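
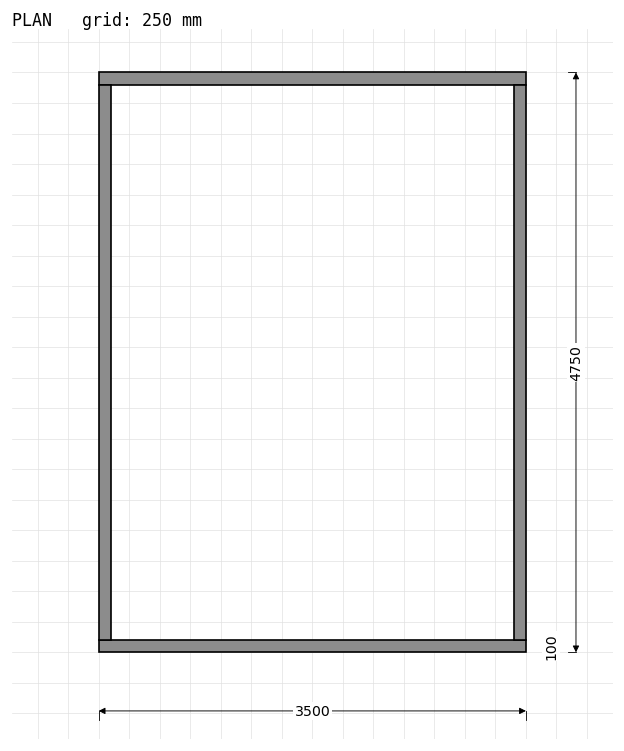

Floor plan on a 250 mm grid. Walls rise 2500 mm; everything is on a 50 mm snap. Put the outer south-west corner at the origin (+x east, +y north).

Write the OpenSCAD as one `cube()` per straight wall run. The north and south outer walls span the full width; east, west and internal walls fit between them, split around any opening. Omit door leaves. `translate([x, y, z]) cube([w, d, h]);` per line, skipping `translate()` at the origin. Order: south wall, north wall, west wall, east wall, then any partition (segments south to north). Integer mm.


cube([3500, 100, 2500]);
translate([0, 4650, 0]) cube([3500, 100, 2500]);
translate([0, 100, 0]) cube([100, 4550, 2500]);
translate([3400, 100, 0]) cube([100, 4550, 2500]);


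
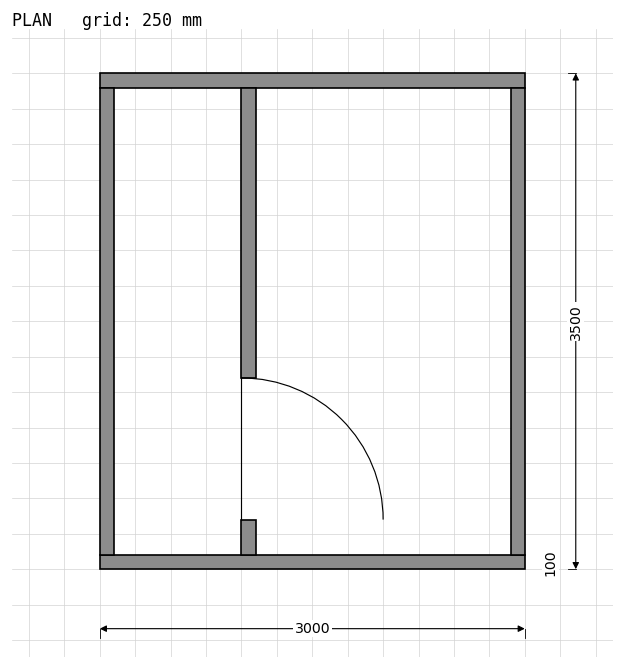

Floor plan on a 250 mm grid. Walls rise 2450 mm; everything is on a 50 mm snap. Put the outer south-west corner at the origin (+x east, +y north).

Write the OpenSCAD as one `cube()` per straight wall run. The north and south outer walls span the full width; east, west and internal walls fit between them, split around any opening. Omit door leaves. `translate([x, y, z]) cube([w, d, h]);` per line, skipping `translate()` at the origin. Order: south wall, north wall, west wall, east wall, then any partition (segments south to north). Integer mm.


cube([3000, 100, 2450]);
translate([0, 3400, 0]) cube([3000, 100, 2450]);
translate([0, 100, 0]) cube([100, 3300, 2450]);
translate([2900, 100, 0]) cube([100, 3300, 2450]);
translate([1000, 100, 0]) cube([100, 250, 2450]);
translate([1000, 1350, 0]) cube([100, 2050, 2450]);


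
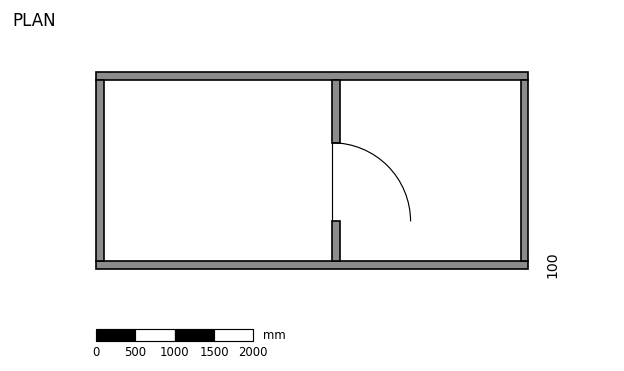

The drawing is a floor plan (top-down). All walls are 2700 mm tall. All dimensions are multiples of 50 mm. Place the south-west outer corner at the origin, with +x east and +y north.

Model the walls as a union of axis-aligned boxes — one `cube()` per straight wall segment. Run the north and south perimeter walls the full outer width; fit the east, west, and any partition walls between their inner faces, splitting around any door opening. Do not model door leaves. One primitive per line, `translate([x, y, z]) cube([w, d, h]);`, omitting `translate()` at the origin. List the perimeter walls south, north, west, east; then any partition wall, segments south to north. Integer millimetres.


cube([5500, 100, 2700]);
translate([0, 2400, 0]) cube([5500, 100, 2700]);
translate([0, 100, 0]) cube([100, 2300, 2700]);
translate([5400, 100, 0]) cube([100, 2300, 2700]);
translate([3000, 100, 0]) cube([100, 500, 2700]);
translate([3000, 1600, 0]) cube([100, 800, 2700]);


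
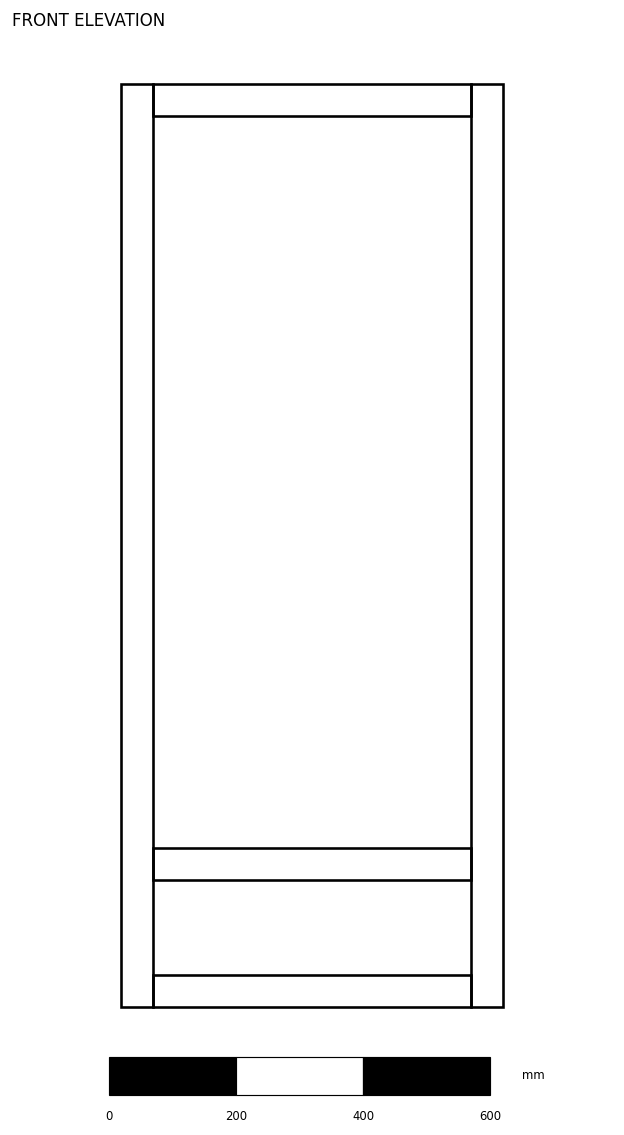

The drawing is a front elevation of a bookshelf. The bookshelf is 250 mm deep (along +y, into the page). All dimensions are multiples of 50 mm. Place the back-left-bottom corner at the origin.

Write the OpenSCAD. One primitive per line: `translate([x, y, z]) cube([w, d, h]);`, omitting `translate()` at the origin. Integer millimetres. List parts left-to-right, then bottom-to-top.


cube([50, 250, 1450]);
translate([50, 0, 0]) cube([500, 250, 50]);
translate([50, 0, 200]) cube([500, 250, 50]);
translate([50, 0, 1400]) cube([500, 250, 50]);
translate([550, 0, 0]) cube([50, 250, 1450]);


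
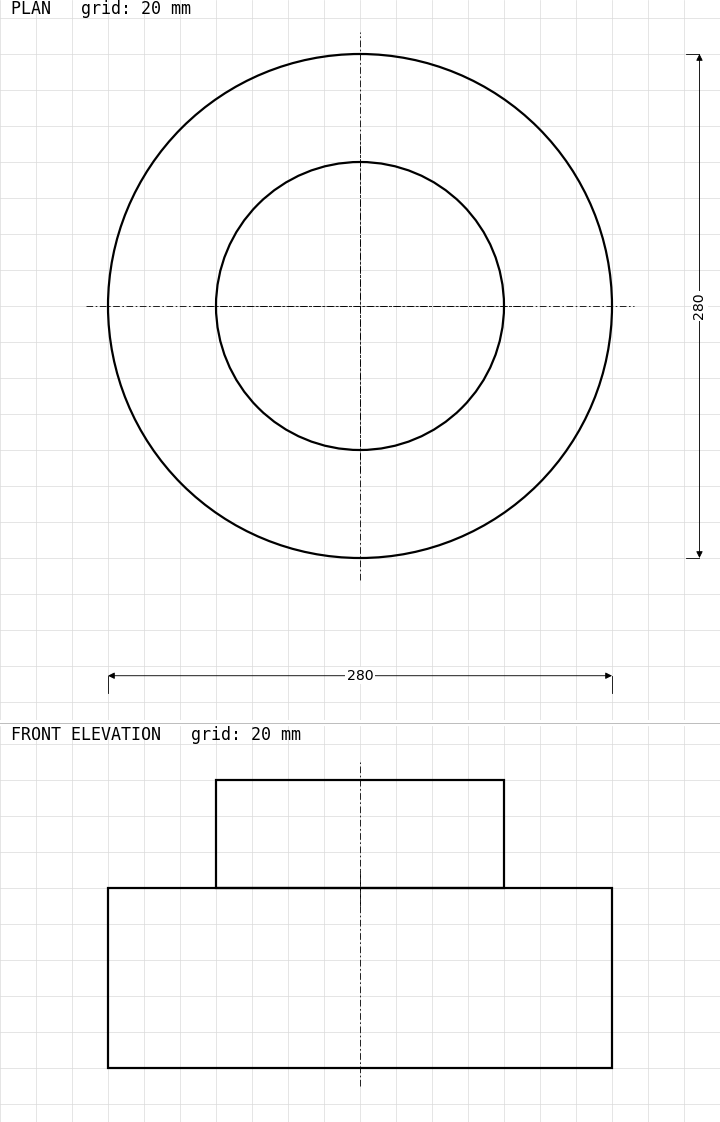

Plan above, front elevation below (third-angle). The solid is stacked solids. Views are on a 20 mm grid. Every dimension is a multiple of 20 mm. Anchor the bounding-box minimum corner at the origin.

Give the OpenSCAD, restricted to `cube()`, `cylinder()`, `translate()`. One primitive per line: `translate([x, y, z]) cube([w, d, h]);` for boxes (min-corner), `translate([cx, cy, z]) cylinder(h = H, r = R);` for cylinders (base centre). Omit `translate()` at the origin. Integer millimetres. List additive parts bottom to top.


translate([140, 140, 0]) cylinder(h = 100, r = 140);
translate([140, 140, 100]) cylinder(h = 60, r = 80);


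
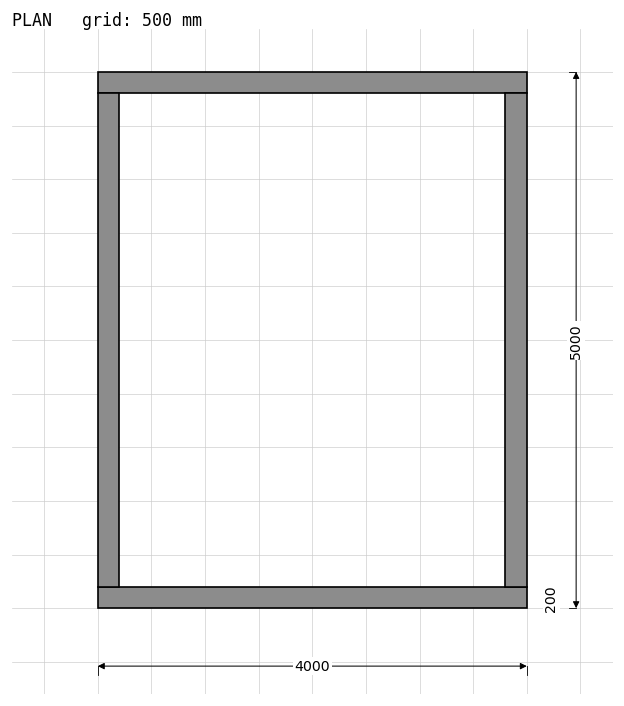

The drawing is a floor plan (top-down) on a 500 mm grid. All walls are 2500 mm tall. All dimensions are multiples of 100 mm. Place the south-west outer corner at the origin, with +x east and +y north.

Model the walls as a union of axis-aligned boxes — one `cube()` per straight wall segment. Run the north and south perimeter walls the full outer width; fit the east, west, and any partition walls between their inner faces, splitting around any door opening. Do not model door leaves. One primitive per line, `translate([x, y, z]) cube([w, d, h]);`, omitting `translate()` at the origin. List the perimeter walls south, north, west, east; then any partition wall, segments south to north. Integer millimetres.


cube([4000, 200, 2500]);
translate([0, 4800, 0]) cube([4000, 200, 2500]);
translate([0, 200, 0]) cube([200, 4600, 2500]);
translate([3800, 200, 0]) cube([200, 4600, 2500]);


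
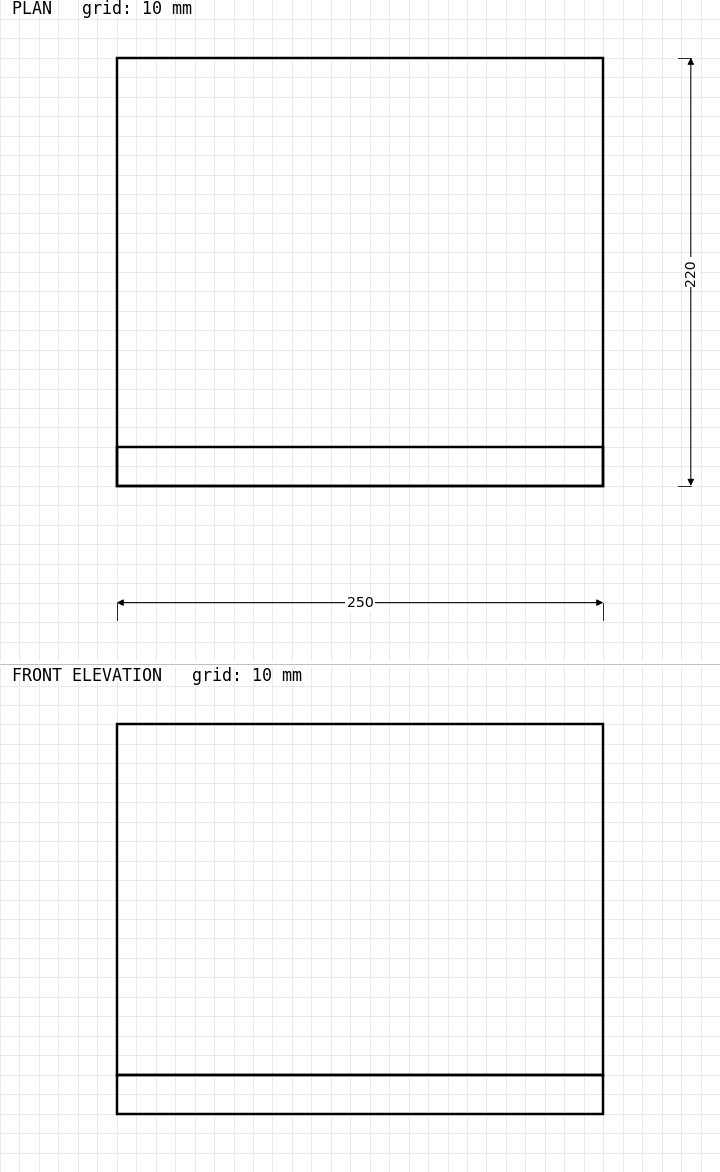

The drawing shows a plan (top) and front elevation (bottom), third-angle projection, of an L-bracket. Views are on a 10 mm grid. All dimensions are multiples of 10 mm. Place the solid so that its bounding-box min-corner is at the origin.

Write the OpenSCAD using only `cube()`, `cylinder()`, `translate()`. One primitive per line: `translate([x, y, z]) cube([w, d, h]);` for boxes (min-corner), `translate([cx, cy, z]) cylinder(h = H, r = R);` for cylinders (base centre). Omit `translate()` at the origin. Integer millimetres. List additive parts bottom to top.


cube([250, 220, 20]);
translate([0, 0, 20]) cube([250, 20, 180]);


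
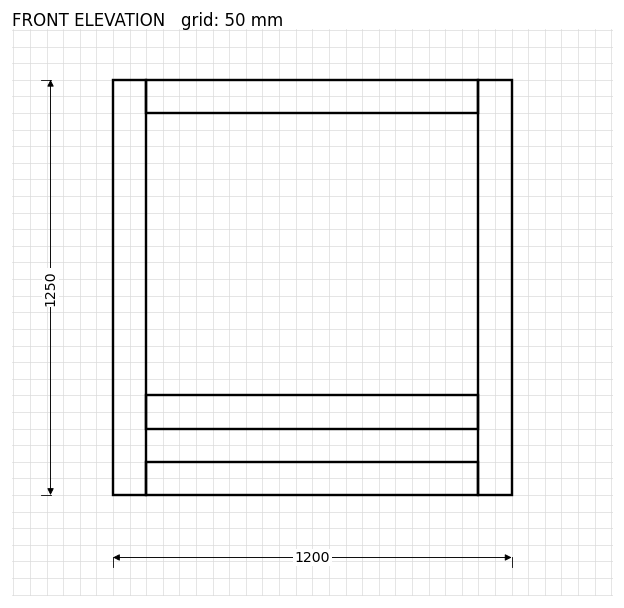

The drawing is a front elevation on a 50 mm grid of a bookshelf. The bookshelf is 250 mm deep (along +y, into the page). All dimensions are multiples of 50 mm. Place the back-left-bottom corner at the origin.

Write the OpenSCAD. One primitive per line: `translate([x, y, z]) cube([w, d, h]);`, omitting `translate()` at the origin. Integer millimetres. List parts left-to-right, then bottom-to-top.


cube([100, 250, 1250]);
translate([100, 0, 0]) cube([1000, 250, 100]);
translate([100, 0, 200]) cube([1000, 250, 100]);
translate([100, 0, 1150]) cube([1000, 250, 100]);
translate([1100, 0, 0]) cube([100, 250, 1250]);


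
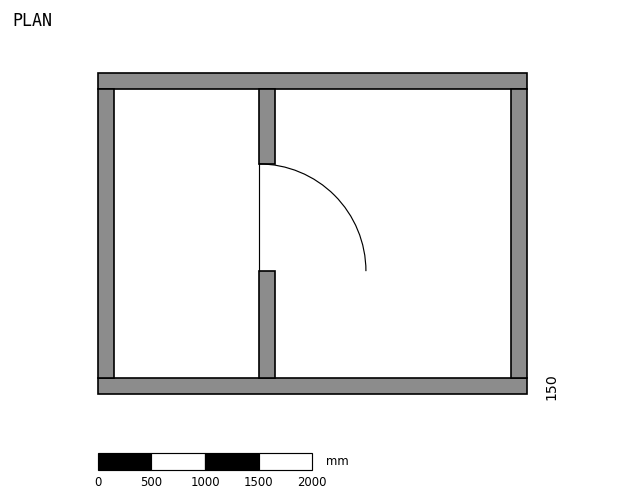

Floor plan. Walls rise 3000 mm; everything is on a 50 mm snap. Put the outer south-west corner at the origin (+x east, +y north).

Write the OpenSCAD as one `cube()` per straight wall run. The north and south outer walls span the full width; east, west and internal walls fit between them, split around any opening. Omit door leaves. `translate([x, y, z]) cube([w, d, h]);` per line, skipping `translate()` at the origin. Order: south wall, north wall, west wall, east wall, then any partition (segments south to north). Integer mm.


cube([4000, 150, 3000]);
translate([0, 2850, 0]) cube([4000, 150, 3000]);
translate([0, 150, 0]) cube([150, 2700, 3000]);
translate([3850, 150, 0]) cube([150, 2700, 3000]);
translate([1500, 150, 0]) cube([150, 1000, 3000]);
translate([1500, 2150, 0]) cube([150, 700, 3000]);


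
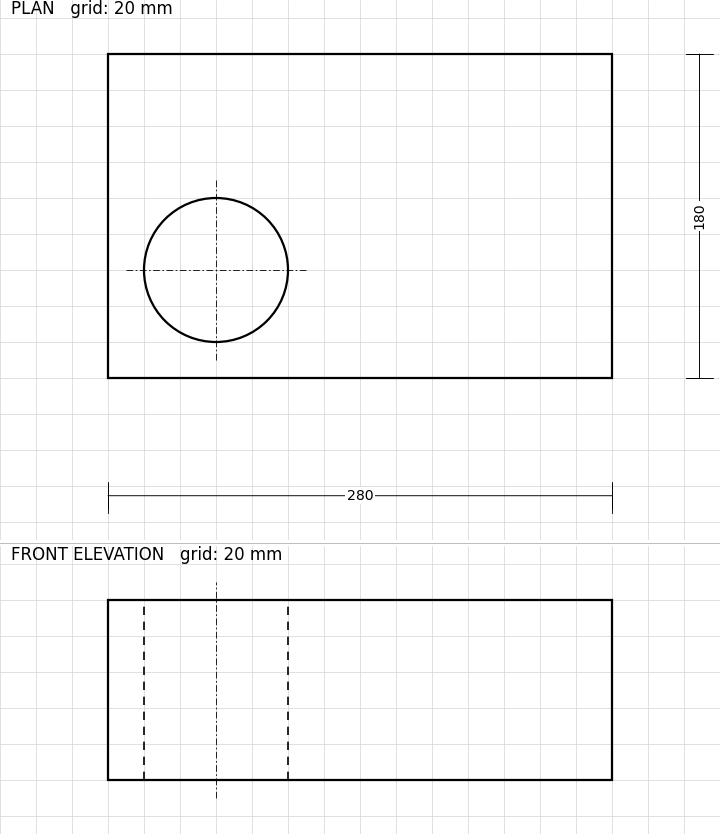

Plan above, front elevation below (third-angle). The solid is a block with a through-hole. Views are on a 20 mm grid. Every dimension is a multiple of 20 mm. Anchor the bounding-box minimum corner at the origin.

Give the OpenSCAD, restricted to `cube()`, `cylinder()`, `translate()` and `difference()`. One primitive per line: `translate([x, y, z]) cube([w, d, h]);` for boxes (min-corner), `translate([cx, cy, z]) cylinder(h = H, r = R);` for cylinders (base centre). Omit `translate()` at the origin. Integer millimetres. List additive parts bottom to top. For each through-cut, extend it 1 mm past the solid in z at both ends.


difference() {
  cube([280, 180, 100]);
  translate([60, 60, -1]) cylinder(h = 102, r = 40);
}


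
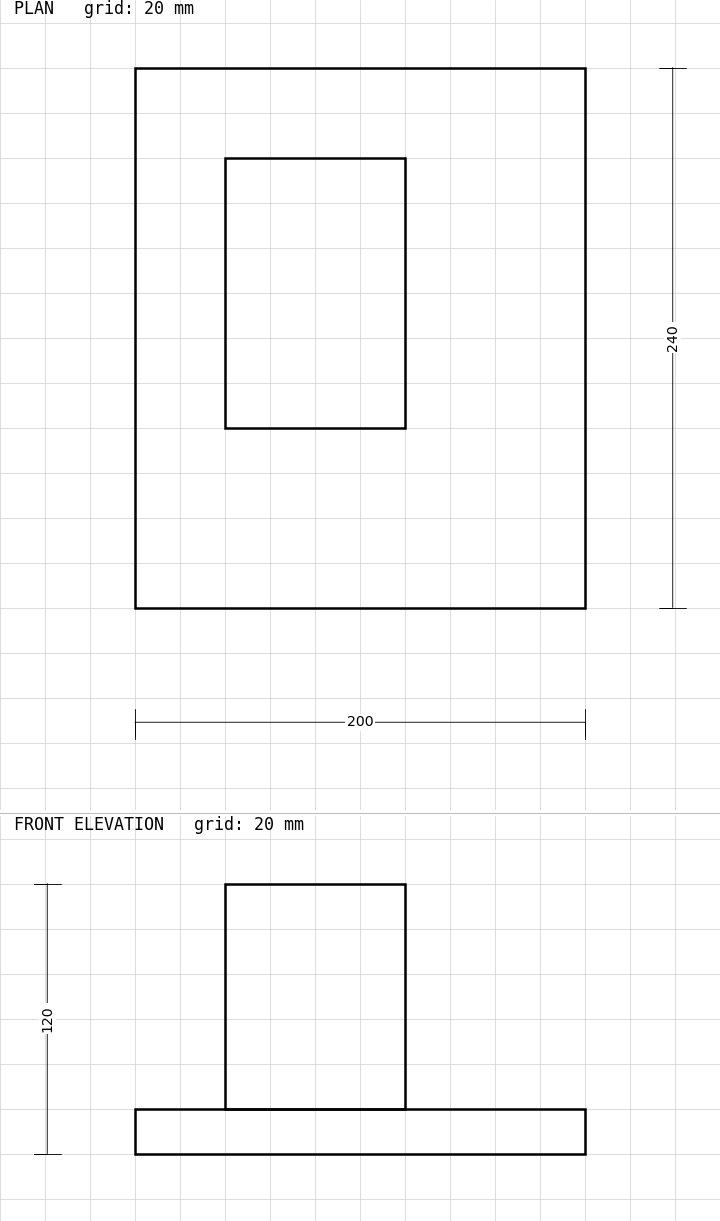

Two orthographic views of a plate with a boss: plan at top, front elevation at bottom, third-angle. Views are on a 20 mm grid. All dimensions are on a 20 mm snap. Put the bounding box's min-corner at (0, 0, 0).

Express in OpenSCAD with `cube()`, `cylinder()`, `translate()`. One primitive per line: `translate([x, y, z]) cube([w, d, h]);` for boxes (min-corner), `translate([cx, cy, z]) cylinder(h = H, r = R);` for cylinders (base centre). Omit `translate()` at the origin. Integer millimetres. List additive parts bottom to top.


cube([200, 240, 20]);
translate([40, 80, 20]) cube([80, 120, 100]);


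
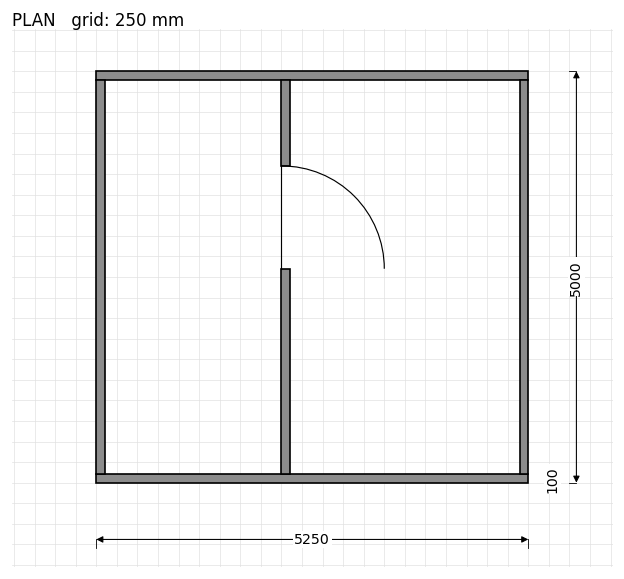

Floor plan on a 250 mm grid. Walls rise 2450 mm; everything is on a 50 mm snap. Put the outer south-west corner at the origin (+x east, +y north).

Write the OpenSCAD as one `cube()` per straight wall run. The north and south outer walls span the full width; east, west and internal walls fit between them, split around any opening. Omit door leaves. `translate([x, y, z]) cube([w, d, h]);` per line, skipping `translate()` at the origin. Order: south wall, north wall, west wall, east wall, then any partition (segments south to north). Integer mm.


cube([5250, 100, 2450]);
translate([0, 4900, 0]) cube([5250, 100, 2450]);
translate([0, 100, 0]) cube([100, 4800, 2450]);
translate([5150, 100, 0]) cube([100, 4800, 2450]);
translate([2250, 100, 0]) cube([100, 2500, 2450]);
translate([2250, 3850, 0]) cube([100, 1050, 2450]);


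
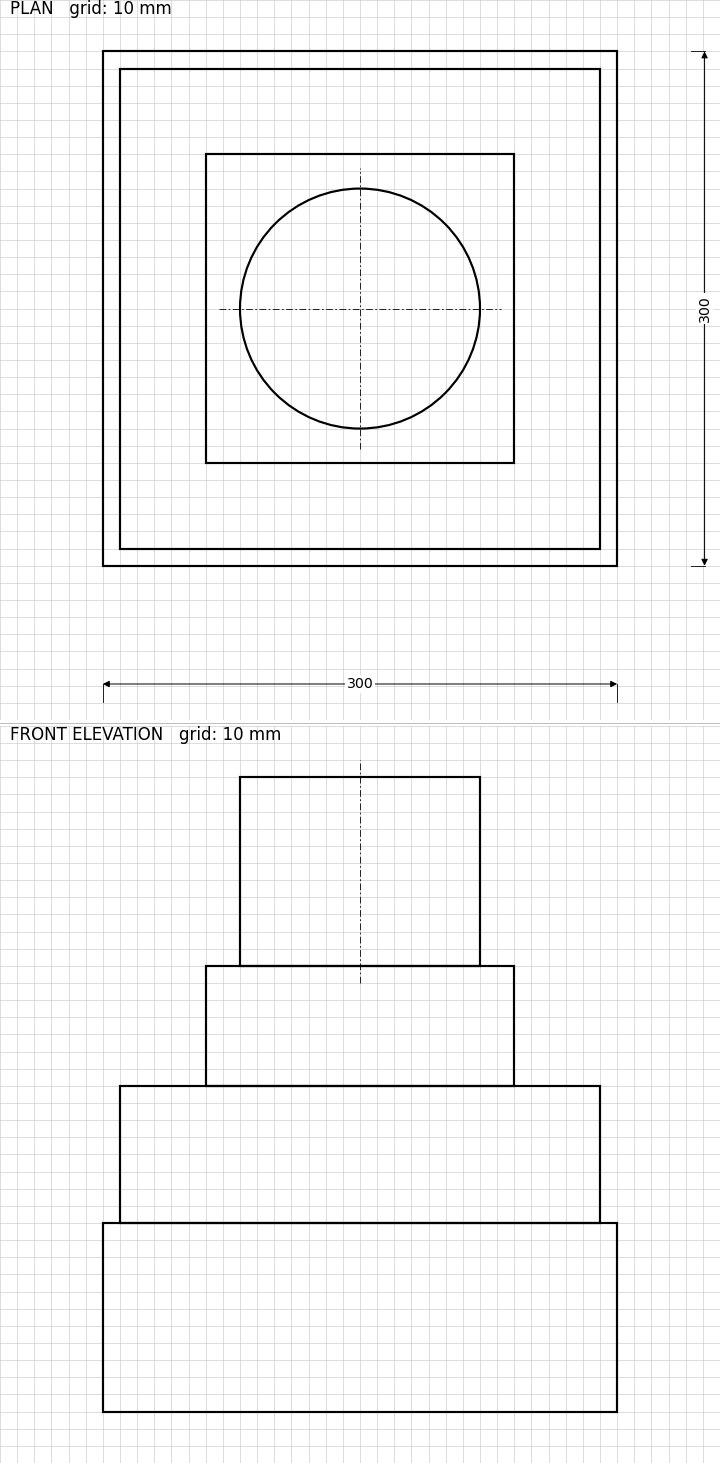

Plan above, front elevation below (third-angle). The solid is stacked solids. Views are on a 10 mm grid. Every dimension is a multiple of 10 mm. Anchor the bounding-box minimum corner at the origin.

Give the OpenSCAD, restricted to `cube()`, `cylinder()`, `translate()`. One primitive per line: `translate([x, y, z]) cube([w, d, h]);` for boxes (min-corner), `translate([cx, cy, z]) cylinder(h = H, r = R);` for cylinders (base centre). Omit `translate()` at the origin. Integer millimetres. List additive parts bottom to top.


cube([300, 300, 110]);
translate([10, 10, 110]) cube([280, 280, 80]);
translate([60, 60, 190]) cube([180, 180, 70]);
translate([150, 150, 260]) cylinder(h = 110, r = 70);


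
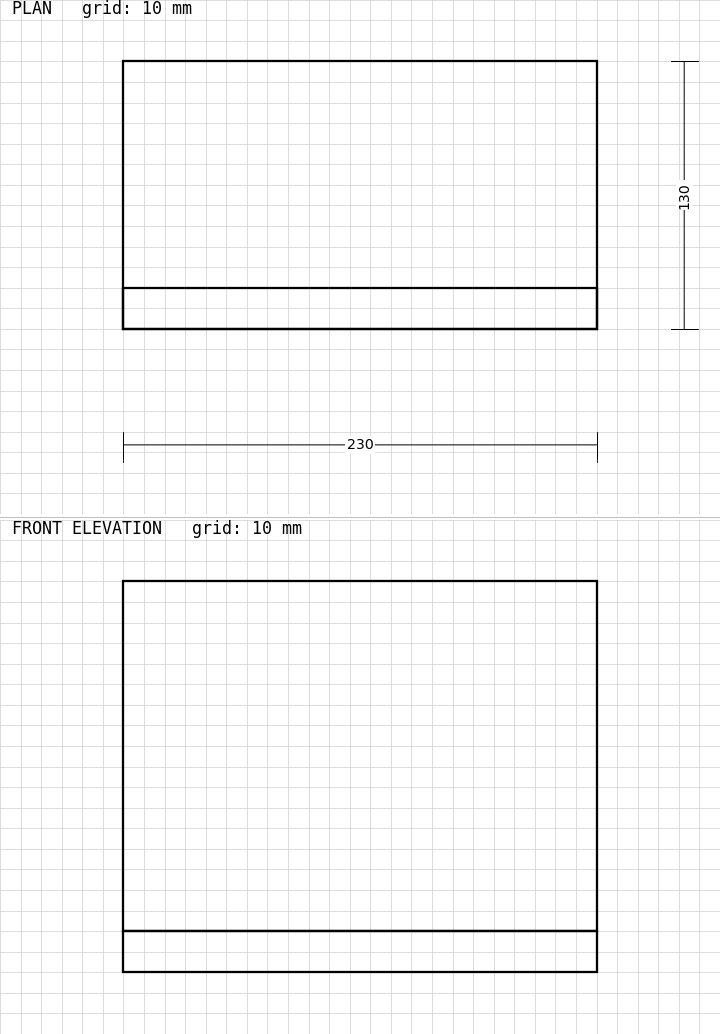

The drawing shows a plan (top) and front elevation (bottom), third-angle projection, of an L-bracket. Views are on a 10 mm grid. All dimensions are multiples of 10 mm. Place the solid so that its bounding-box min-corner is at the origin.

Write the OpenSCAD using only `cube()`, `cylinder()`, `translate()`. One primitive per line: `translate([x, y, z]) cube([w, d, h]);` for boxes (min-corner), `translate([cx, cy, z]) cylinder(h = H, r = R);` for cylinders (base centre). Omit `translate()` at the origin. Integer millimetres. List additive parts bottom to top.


cube([230, 130, 20]);
translate([0, 0, 20]) cube([230, 20, 170]);


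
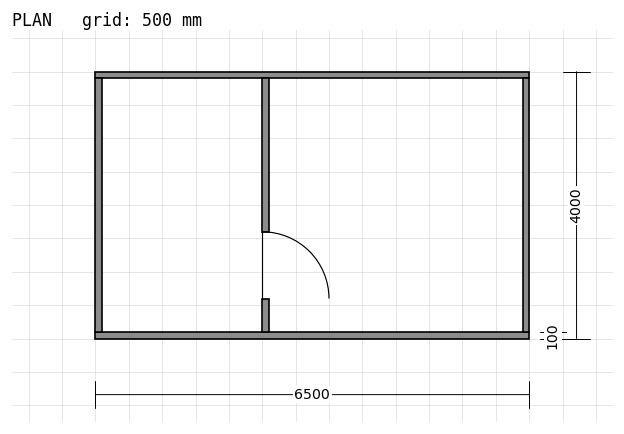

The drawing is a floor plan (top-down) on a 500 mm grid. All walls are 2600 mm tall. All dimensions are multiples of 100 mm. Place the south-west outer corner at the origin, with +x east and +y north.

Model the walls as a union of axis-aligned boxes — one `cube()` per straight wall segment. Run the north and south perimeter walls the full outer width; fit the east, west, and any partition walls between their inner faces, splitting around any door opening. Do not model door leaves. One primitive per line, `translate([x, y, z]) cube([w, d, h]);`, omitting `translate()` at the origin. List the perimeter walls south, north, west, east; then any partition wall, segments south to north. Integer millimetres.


cube([6500, 100, 2600]);
translate([0, 3900, 0]) cube([6500, 100, 2600]);
translate([0, 100, 0]) cube([100, 3800, 2600]);
translate([6400, 100, 0]) cube([100, 3800, 2600]);
translate([2500, 100, 0]) cube([100, 500, 2600]);
translate([2500, 1600, 0]) cube([100, 2300, 2600]);


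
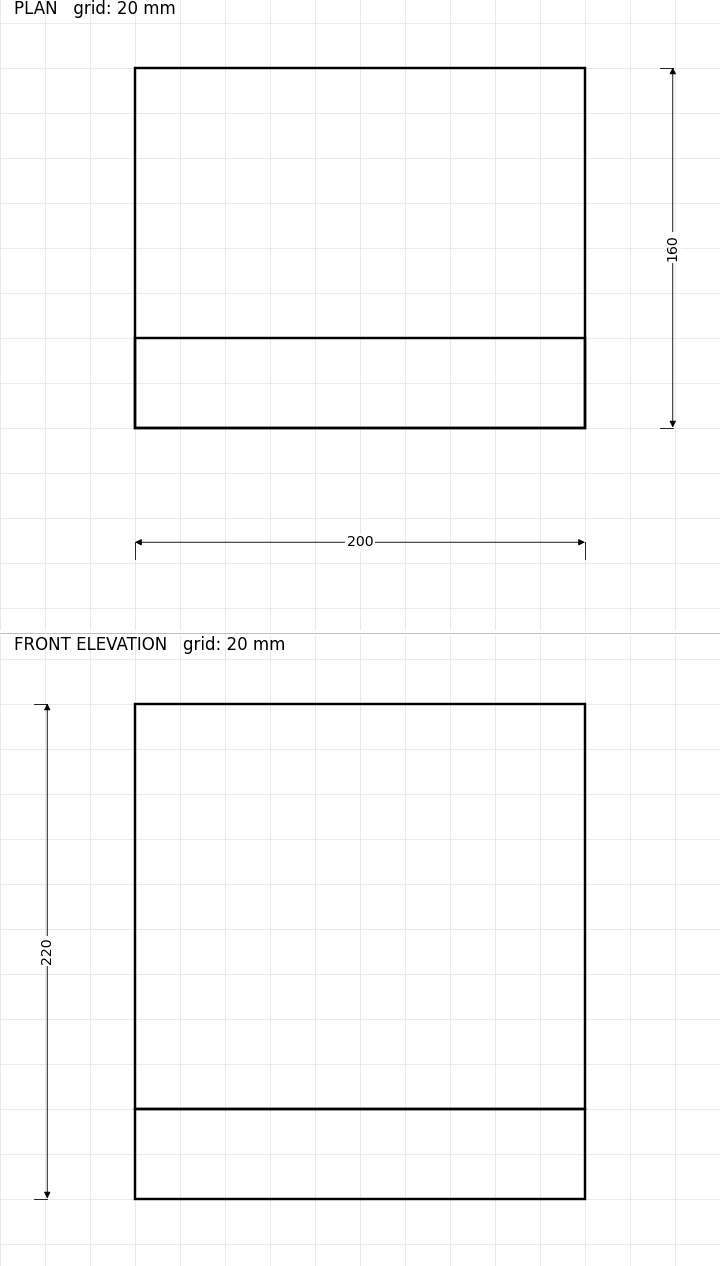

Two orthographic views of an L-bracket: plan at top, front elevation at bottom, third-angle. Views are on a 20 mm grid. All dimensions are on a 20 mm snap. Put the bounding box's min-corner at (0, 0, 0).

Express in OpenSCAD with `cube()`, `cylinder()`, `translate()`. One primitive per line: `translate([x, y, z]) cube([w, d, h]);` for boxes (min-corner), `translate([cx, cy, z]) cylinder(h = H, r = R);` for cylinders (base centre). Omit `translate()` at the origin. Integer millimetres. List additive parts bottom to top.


cube([200, 160, 40]);
translate([0, 0, 40]) cube([200, 40, 180]);


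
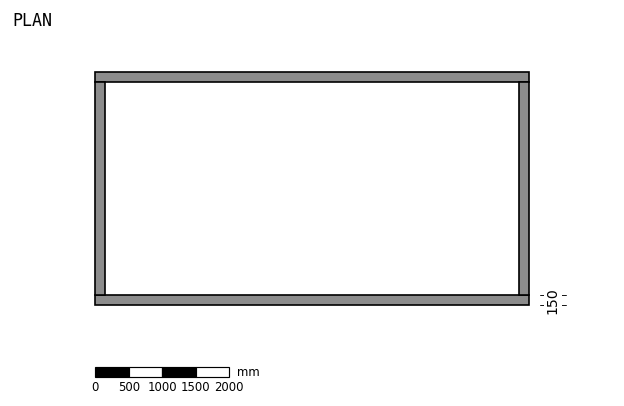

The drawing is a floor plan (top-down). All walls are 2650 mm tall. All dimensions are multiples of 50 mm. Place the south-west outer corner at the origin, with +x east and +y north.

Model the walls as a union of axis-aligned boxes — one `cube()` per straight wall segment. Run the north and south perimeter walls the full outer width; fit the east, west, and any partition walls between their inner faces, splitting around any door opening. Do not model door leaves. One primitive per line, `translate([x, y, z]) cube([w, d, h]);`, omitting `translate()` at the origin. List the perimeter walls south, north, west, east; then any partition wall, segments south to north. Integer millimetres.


cube([6500, 150, 2650]);
translate([0, 3350, 0]) cube([6500, 150, 2650]);
translate([0, 150, 0]) cube([150, 3200, 2650]);
translate([6350, 150, 0]) cube([150, 3200, 2650]);


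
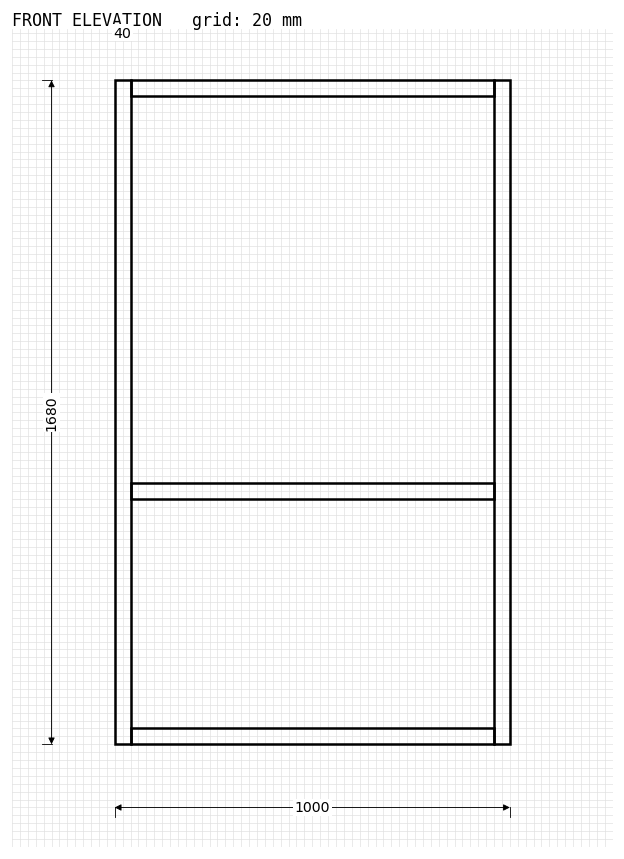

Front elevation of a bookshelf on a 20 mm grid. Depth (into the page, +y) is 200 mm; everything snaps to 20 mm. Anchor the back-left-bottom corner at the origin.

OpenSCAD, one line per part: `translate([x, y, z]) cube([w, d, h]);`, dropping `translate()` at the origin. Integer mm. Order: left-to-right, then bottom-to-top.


cube([40, 200, 1680]);
translate([40, 0, 0]) cube([920, 200, 40]);
translate([40, 0, 620]) cube([920, 200, 40]);
translate([40, 0, 1640]) cube([920, 200, 40]);
translate([960, 0, 0]) cube([40, 200, 1680]);


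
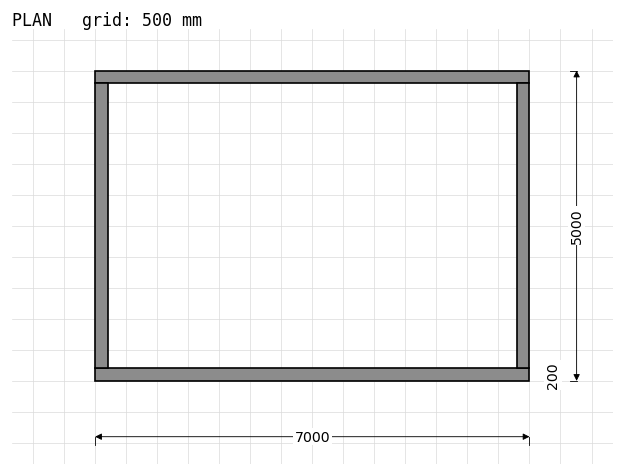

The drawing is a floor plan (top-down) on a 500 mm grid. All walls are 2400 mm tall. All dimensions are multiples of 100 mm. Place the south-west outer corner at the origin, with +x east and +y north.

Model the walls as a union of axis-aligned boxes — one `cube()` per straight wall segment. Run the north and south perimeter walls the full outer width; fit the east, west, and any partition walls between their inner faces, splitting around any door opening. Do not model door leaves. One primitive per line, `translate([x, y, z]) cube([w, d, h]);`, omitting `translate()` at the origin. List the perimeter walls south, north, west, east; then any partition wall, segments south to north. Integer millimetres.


cube([7000, 200, 2400]);
translate([0, 4800, 0]) cube([7000, 200, 2400]);
translate([0, 200, 0]) cube([200, 4600, 2400]);
translate([6800, 200, 0]) cube([200, 4600, 2400]);


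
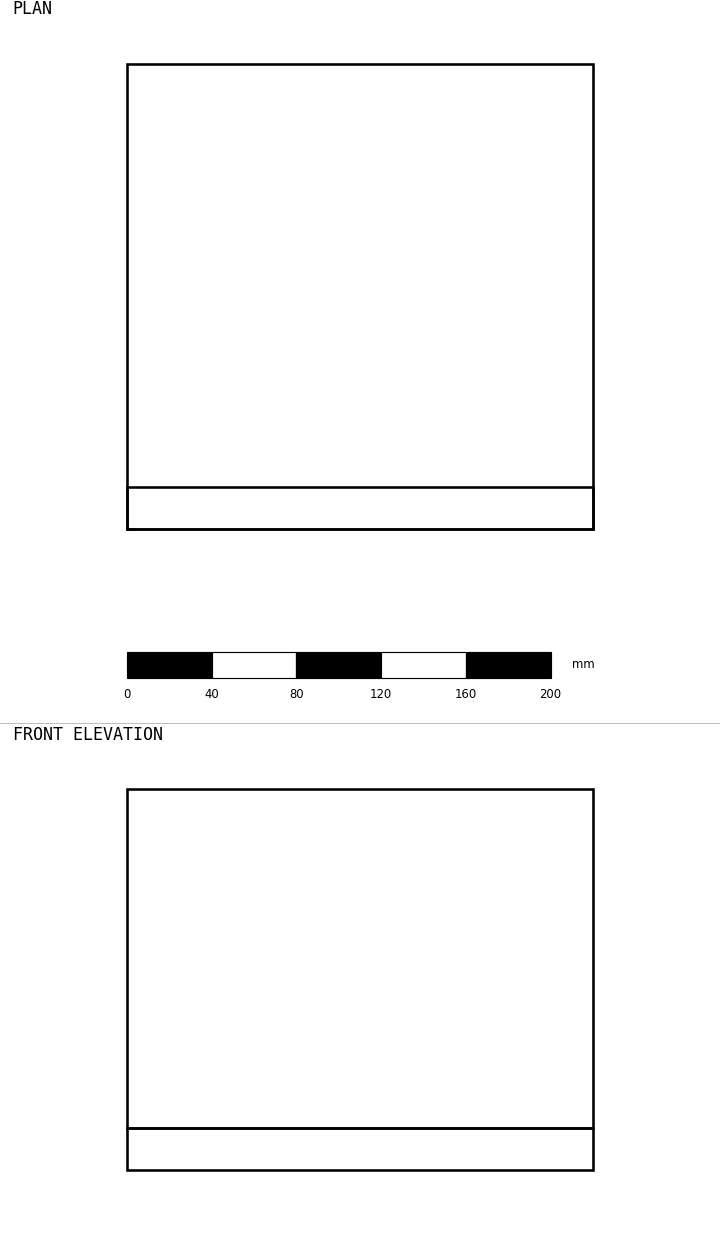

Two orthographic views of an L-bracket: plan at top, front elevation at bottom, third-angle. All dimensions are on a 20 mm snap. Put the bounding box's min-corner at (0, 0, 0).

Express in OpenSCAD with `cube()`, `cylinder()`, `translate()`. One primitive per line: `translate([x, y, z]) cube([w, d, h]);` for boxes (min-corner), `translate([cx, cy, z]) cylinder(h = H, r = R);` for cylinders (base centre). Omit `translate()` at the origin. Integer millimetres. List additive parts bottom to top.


cube([220, 220, 20]);
translate([0, 0, 20]) cube([220, 20, 160]);


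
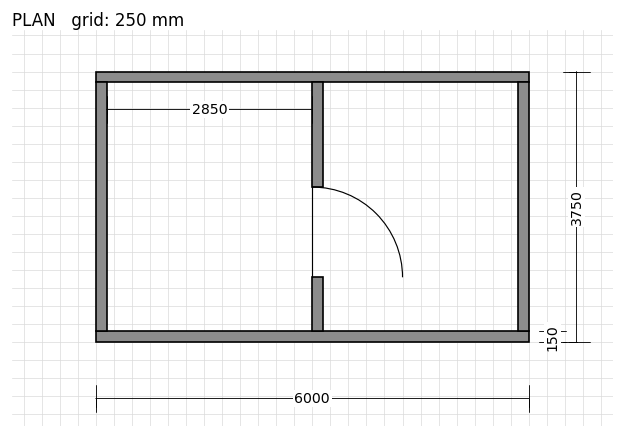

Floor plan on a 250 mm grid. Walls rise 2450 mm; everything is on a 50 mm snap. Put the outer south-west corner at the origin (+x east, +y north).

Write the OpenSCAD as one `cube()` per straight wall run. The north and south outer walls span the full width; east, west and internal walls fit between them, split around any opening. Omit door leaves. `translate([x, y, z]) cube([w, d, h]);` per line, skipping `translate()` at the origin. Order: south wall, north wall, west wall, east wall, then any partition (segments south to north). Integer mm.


cube([6000, 150, 2450]);
translate([0, 3600, 0]) cube([6000, 150, 2450]);
translate([0, 150, 0]) cube([150, 3450, 2450]);
translate([5850, 150, 0]) cube([150, 3450, 2450]);
translate([3000, 150, 0]) cube([150, 750, 2450]);
translate([3000, 2150, 0]) cube([150, 1450, 2450]);


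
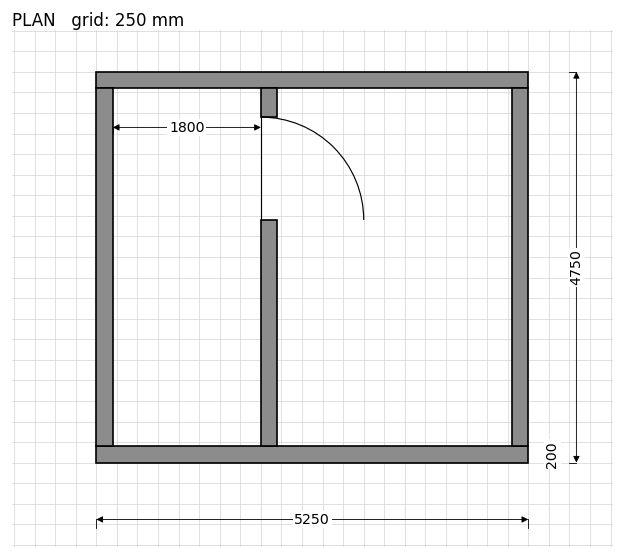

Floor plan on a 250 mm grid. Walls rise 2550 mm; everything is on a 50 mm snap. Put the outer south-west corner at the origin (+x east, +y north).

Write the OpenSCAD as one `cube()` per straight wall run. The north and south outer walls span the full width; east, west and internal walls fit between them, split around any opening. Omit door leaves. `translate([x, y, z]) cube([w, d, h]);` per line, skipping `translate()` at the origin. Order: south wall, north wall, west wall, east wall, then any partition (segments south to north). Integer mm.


cube([5250, 200, 2550]);
translate([0, 4550, 0]) cube([5250, 200, 2550]);
translate([0, 200, 0]) cube([200, 4350, 2550]);
translate([5050, 200, 0]) cube([200, 4350, 2550]);
translate([2000, 200, 0]) cube([200, 2750, 2550]);
translate([2000, 4200, 0]) cube([200, 350, 2550]);


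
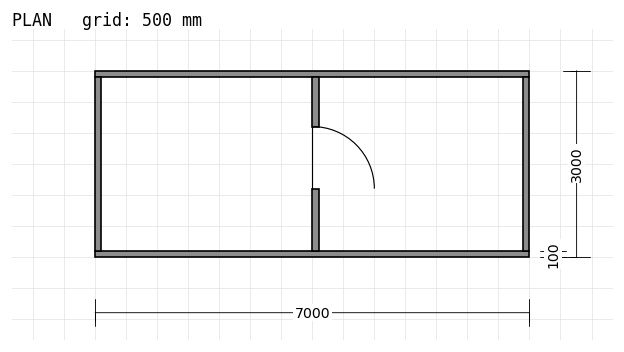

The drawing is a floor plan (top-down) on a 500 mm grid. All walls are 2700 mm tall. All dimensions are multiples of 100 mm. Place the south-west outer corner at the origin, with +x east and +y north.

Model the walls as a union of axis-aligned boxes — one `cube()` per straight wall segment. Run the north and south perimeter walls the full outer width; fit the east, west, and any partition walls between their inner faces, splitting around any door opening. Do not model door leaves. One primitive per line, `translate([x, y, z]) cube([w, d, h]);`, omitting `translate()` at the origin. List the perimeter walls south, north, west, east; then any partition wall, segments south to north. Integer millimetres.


cube([7000, 100, 2700]);
translate([0, 2900, 0]) cube([7000, 100, 2700]);
translate([0, 100, 0]) cube([100, 2800, 2700]);
translate([6900, 100, 0]) cube([100, 2800, 2700]);
translate([3500, 100, 0]) cube([100, 1000, 2700]);
translate([3500, 2100, 0]) cube([100, 800, 2700]);


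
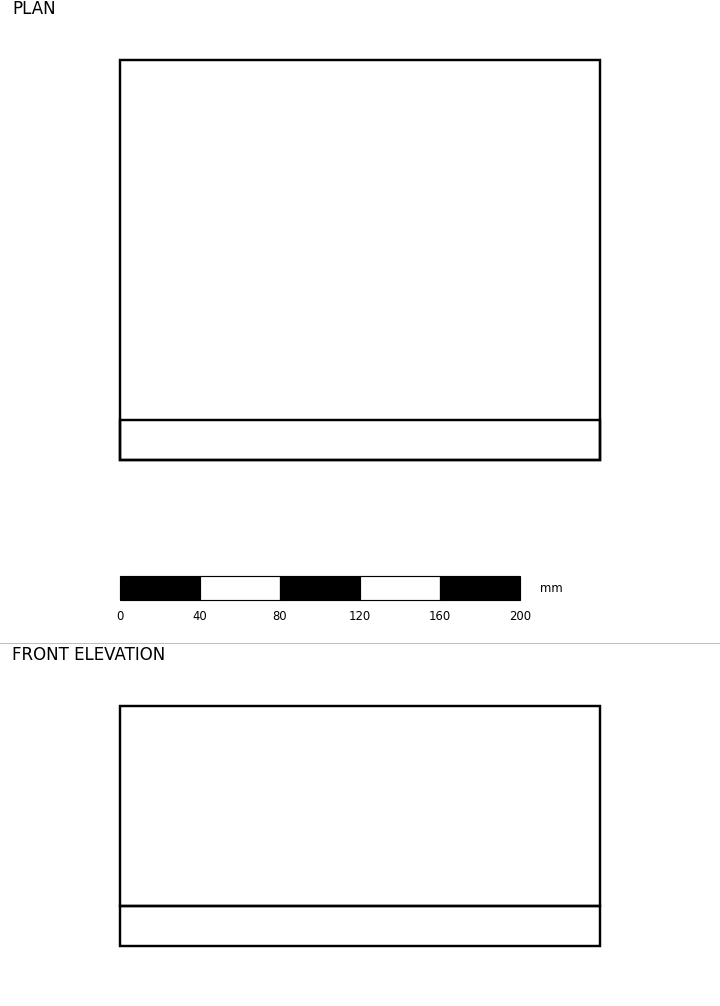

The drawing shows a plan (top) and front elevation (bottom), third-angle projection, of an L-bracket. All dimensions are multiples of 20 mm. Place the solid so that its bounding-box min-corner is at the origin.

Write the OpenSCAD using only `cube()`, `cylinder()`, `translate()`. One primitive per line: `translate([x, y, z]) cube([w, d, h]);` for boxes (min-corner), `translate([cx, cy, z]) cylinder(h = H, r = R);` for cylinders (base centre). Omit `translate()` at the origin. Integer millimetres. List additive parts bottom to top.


cube([240, 200, 20]);
translate([0, 0, 20]) cube([240, 20, 100]);


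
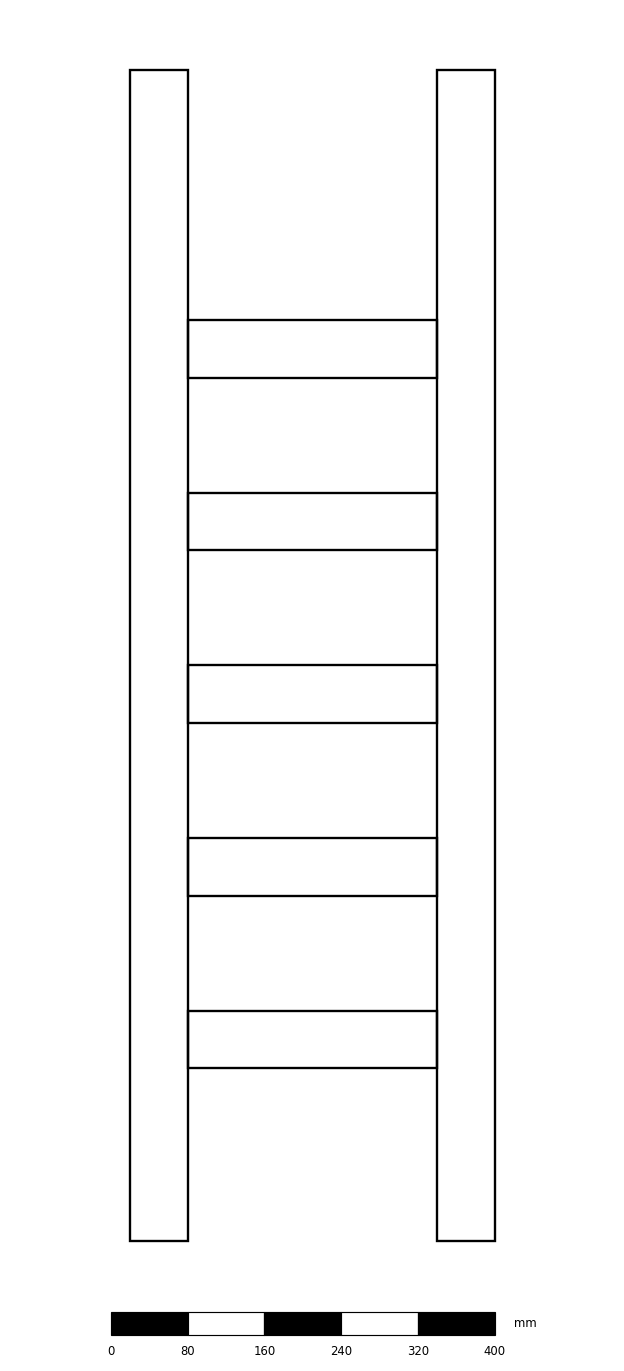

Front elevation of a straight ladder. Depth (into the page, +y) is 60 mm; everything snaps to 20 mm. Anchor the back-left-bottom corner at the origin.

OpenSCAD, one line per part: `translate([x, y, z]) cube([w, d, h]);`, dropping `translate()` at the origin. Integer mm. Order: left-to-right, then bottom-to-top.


cube([60, 60, 1220]);
translate([60, 0, 180]) cube([260, 60, 60]);
translate([60, 0, 360]) cube([260, 60, 60]);
translate([60, 0, 540]) cube([260, 60, 60]);
translate([60, 0, 720]) cube([260, 60, 60]);
translate([60, 0, 900]) cube([260, 60, 60]);
translate([320, 0, 0]) cube([60, 60, 1220]);


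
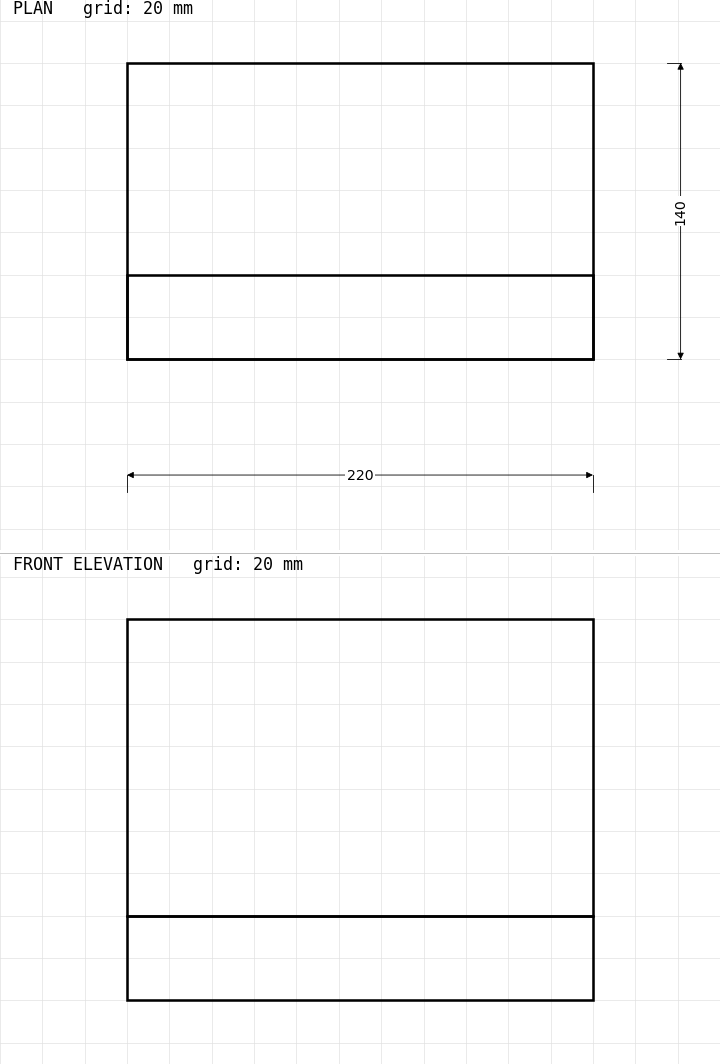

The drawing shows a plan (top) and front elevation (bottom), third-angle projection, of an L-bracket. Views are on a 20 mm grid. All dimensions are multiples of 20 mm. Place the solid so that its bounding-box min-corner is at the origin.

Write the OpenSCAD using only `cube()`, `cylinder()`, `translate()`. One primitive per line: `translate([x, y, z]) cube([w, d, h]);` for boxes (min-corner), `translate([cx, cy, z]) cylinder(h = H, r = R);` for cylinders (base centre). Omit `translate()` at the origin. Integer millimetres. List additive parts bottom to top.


cube([220, 140, 40]);
translate([0, 0, 40]) cube([220, 40, 140]);


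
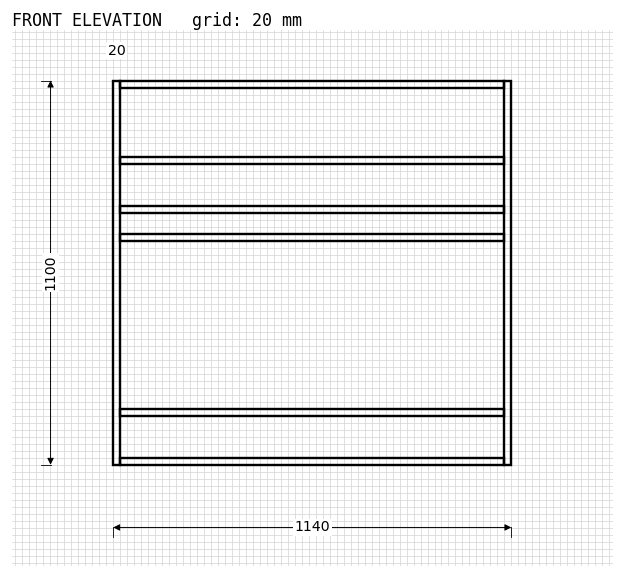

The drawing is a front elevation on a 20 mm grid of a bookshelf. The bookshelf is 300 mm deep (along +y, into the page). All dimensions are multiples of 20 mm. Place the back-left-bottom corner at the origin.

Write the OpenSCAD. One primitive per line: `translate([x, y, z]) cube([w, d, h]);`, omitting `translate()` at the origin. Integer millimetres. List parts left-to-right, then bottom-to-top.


cube([20, 300, 1100]);
translate([20, 0, 0]) cube([1100, 300, 20]);
translate([20, 0, 140]) cube([1100, 300, 20]);
translate([20, 0, 640]) cube([1100, 300, 20]);
translate([20, 0, 720]) cube([1100, 300, 20]);
translate([20, 0, 860]) cube([1100, 300, 20]);
translate([20, 0, 1080]) cube([1100, 300, 20]);
translate([1120, 0, 0]) cube([20, 300, 1100]);


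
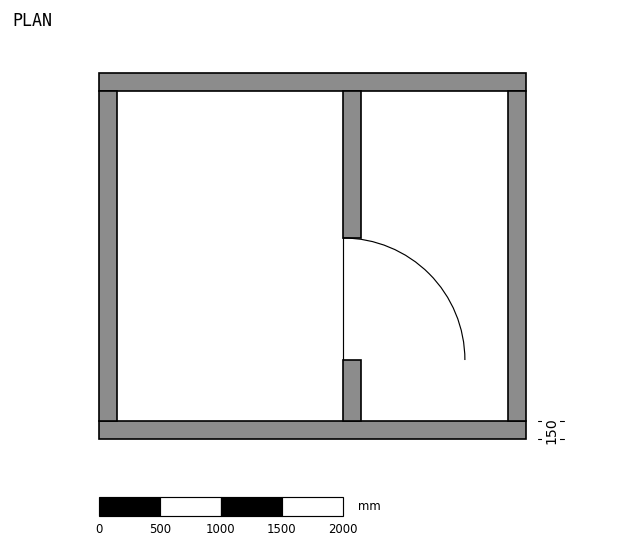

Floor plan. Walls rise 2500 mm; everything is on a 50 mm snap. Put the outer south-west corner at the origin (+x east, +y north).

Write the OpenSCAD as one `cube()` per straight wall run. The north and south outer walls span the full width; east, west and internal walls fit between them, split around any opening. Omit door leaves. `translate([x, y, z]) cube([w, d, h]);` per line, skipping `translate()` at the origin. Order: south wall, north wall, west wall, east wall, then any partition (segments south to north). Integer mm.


cube([3500, 150, 2500]);
translate([0, 2850, 0]) cube([3500, 150, 2500]);
translate([0, 150, 0]) cube([150, 2700, 2500]);
translate([3350, 150, 0]) cube([150, 2700, 2500]);
translate([2000, 150, 0]) cube([150, 500, 2500]);
translate([2000, 1650, 0]) cube([150, 1200, 2500]);


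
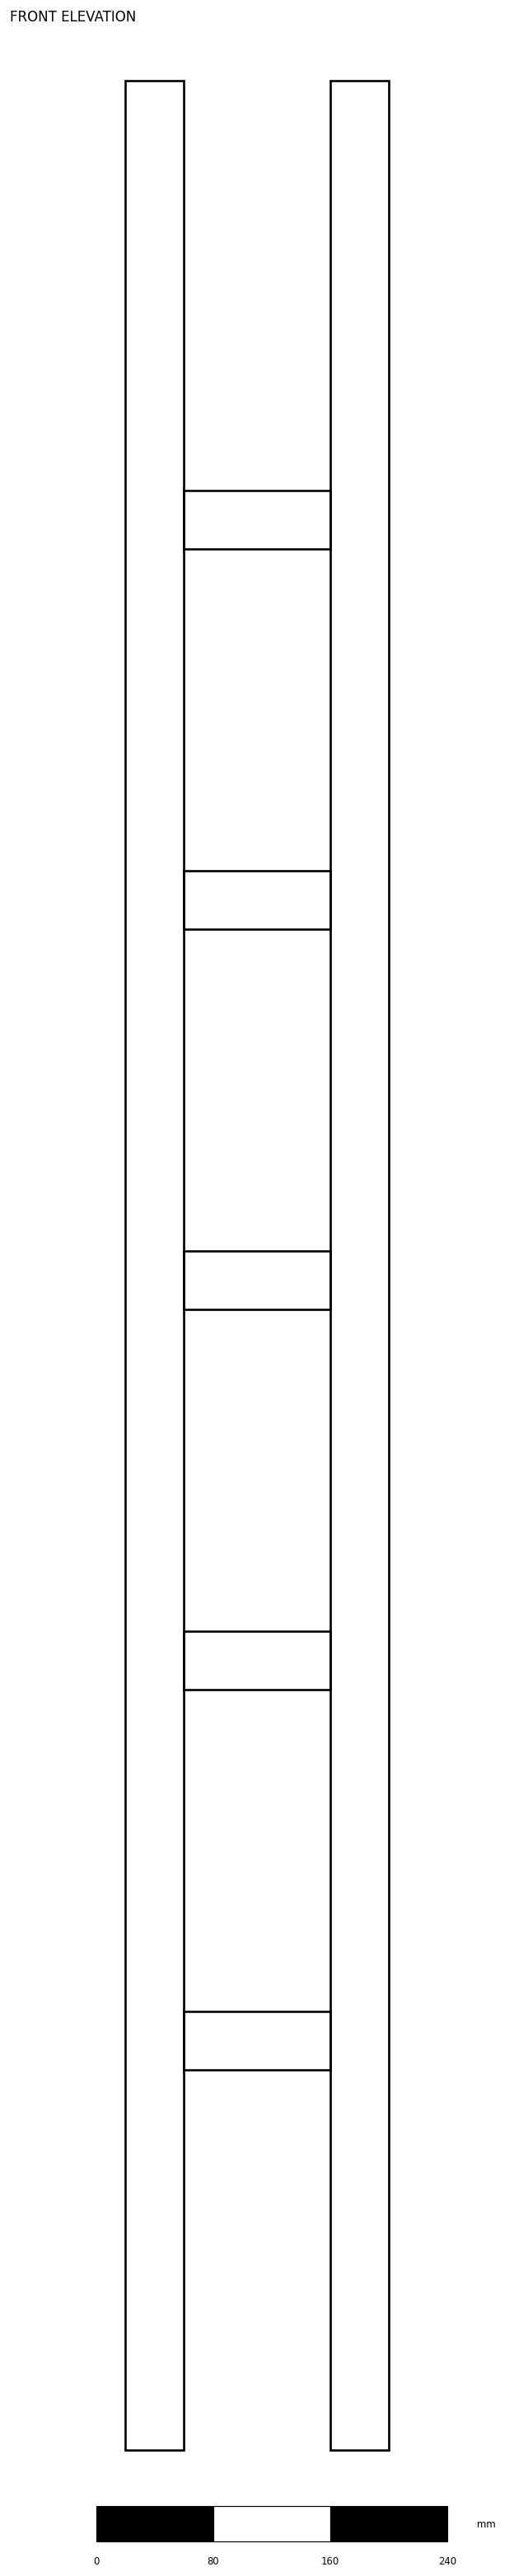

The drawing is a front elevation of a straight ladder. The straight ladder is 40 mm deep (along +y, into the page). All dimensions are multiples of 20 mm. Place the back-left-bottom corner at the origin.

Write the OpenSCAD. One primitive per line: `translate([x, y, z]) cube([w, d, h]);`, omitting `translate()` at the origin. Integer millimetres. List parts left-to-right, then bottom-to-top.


cube([40, 40, 1620]);
translate([40, 0, 260]) cube([100, 40, 40]);
translate([40, 0, 520]) cube([100, 40, 40]);
translate([40, 0, 780]) cube([100, 40, 40]);
translate([40, 0, 1040]) cube([100, 40, 40]);
translate([40, 0, 1300]) cube([100, 40, 40]);
translate([140, 0, 0]) cube([40, 40, 1620]);


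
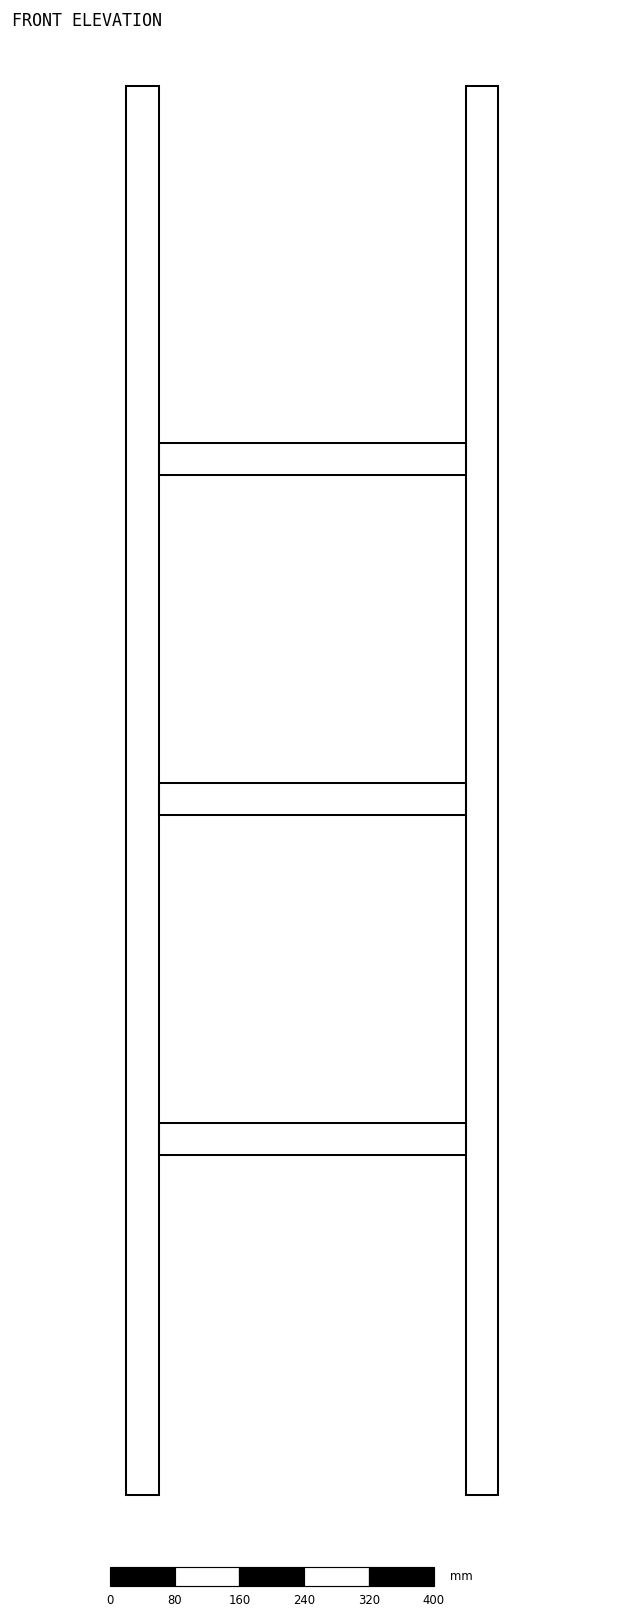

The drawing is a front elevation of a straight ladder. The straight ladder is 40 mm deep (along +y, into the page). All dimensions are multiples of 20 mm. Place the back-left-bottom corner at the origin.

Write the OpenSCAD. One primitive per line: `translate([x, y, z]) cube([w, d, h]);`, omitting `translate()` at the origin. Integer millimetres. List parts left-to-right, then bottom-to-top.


cube([40, 40, 1740]);
translate([40, 0, 420]) cube([380, 40, 40]);
translate([40, 0, 840]) cube([380, 40, 40]);
translate([40, 0, 1260]) cube([380, 40, 40]);
translate([420, 0, 0]) cube([40, 40, 1740]);


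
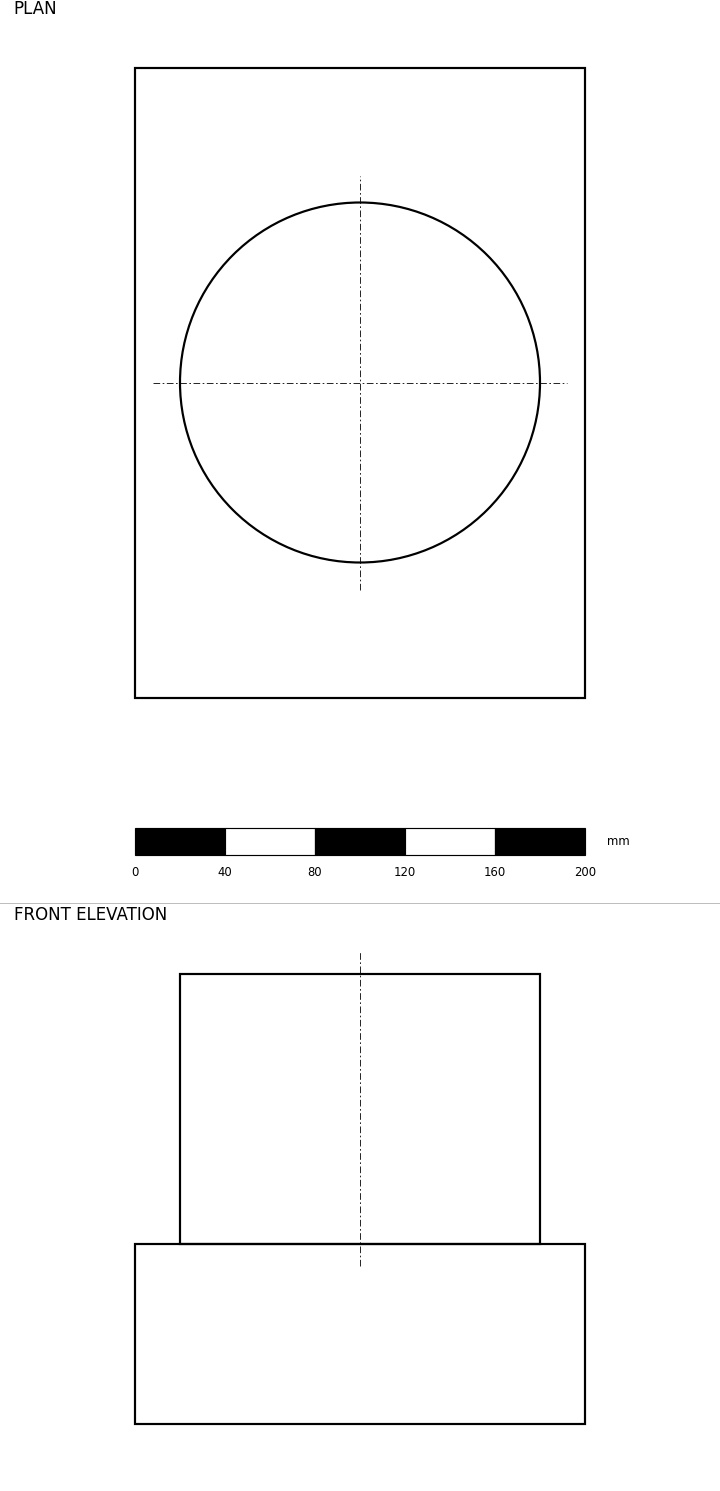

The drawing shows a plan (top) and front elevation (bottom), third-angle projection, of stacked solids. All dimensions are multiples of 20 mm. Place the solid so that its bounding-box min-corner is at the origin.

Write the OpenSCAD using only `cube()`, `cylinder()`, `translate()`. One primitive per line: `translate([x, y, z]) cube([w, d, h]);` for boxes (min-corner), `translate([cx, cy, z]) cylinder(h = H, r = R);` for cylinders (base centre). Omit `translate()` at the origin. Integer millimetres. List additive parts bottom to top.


cube([200, 280, 80]);
translate([100, 140, 80]) cylinder(h = 120, r = 80);


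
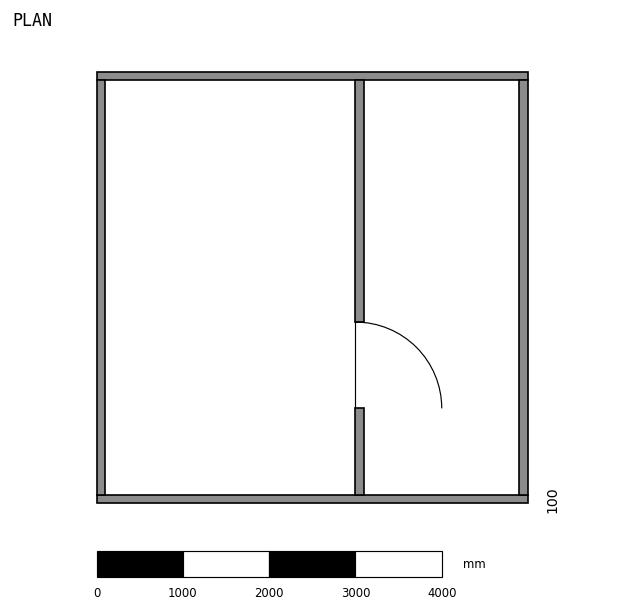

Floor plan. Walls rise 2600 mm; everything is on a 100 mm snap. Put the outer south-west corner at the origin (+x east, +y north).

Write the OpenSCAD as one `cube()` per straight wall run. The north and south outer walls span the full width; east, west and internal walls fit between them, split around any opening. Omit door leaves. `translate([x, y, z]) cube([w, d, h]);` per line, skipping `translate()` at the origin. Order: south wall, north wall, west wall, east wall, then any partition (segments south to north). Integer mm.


cube([5000, 100, 2600]);
translate([0, 4900, 0]) cube([5000, 100, 2600]);
translate([0, 100, 0]) cube([100, 4800, 2600]);
translate([4900, 100, 0]) cube([100, 4800, 2600]);
translate([3000, 100, 0]) cube([100, 1000, 2600]);
translate([3000, 2100, 0]) cube([100, 2800, 2600]);


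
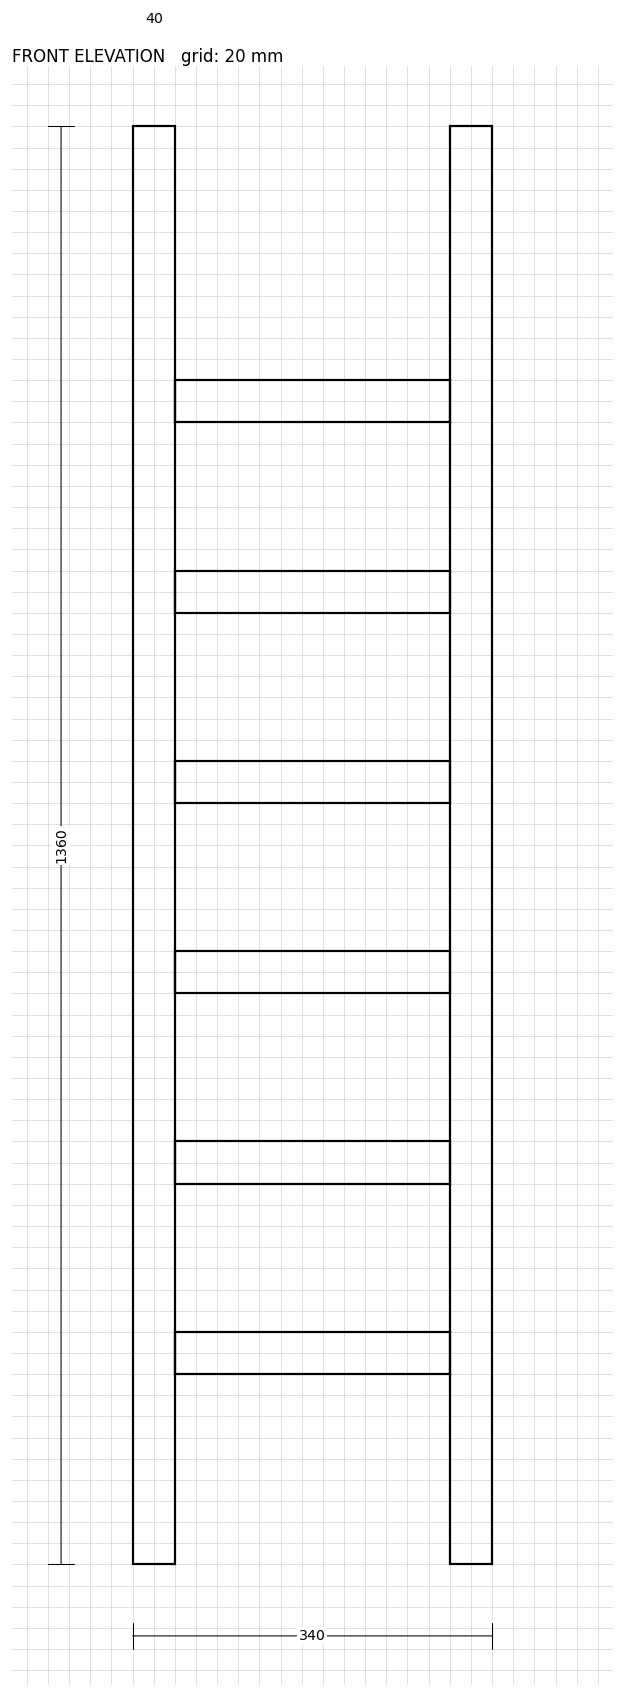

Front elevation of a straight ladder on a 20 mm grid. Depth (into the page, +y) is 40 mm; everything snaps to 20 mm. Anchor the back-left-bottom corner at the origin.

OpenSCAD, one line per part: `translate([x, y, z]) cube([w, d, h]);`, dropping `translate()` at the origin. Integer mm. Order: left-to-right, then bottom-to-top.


cube([40, 40, 1360]);
translate([40, 0, 180]) cube([260, 40, 40]);
translate([40, 0, 360]) cube([260, 40, 40]);
translate([40, 0, 540]) cube([260, 40, 40]);
translate([40, 0, 720]) cube([260, 40, 40]);
translate([40, 0, 900]) cube([260, 40, 40]);
translate([40, 0, 1080]) cube([260, 40, 40]);
translate([300, 0, 0]) cube([40, 40, 1360]);


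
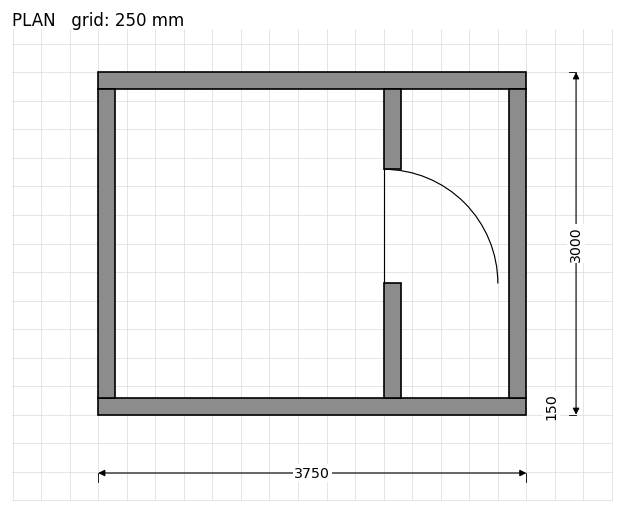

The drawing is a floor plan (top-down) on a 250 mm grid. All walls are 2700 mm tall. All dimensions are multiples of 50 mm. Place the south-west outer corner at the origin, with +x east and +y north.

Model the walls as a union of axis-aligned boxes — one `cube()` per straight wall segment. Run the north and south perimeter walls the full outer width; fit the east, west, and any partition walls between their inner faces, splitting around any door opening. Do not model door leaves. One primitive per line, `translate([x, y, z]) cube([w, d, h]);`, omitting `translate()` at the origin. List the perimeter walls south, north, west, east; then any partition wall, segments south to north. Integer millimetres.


cube([3750, 150, 2700]);
translate([0, 2850, 0]) cube([3750, 150, 2700]);
translate([0, 150, 0]) cube([150, 2700, 2700]);
translate([3600, 150, 0]) cube([150, 2700, 2700]);
translate([2500, 150, 0]) cube([150, 1000, 2700]);
translate([2500, 2150, 0]) cube([150, 700, 2700]);


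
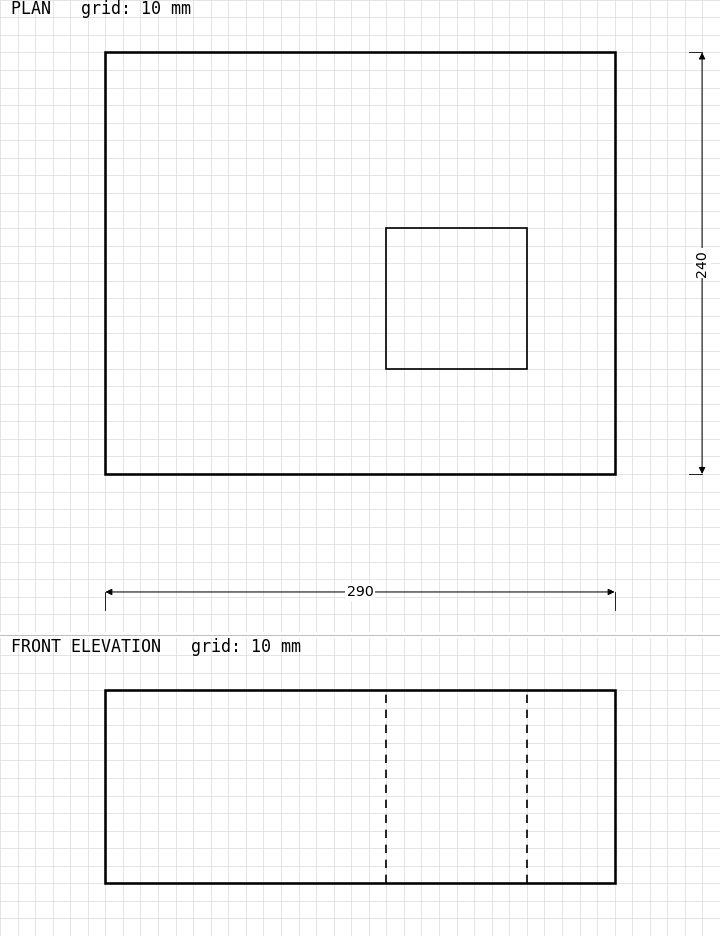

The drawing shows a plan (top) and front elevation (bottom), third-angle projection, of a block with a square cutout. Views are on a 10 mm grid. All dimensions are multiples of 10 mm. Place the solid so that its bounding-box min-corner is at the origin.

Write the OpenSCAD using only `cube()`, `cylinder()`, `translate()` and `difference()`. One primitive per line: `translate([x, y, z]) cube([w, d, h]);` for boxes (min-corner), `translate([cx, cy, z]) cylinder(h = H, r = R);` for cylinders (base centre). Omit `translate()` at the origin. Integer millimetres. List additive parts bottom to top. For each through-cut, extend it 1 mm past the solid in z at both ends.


difference() {
  cube([290, 240, 110]);
  translate([160, 60, -1]) cube([80, 80, 112]);
}


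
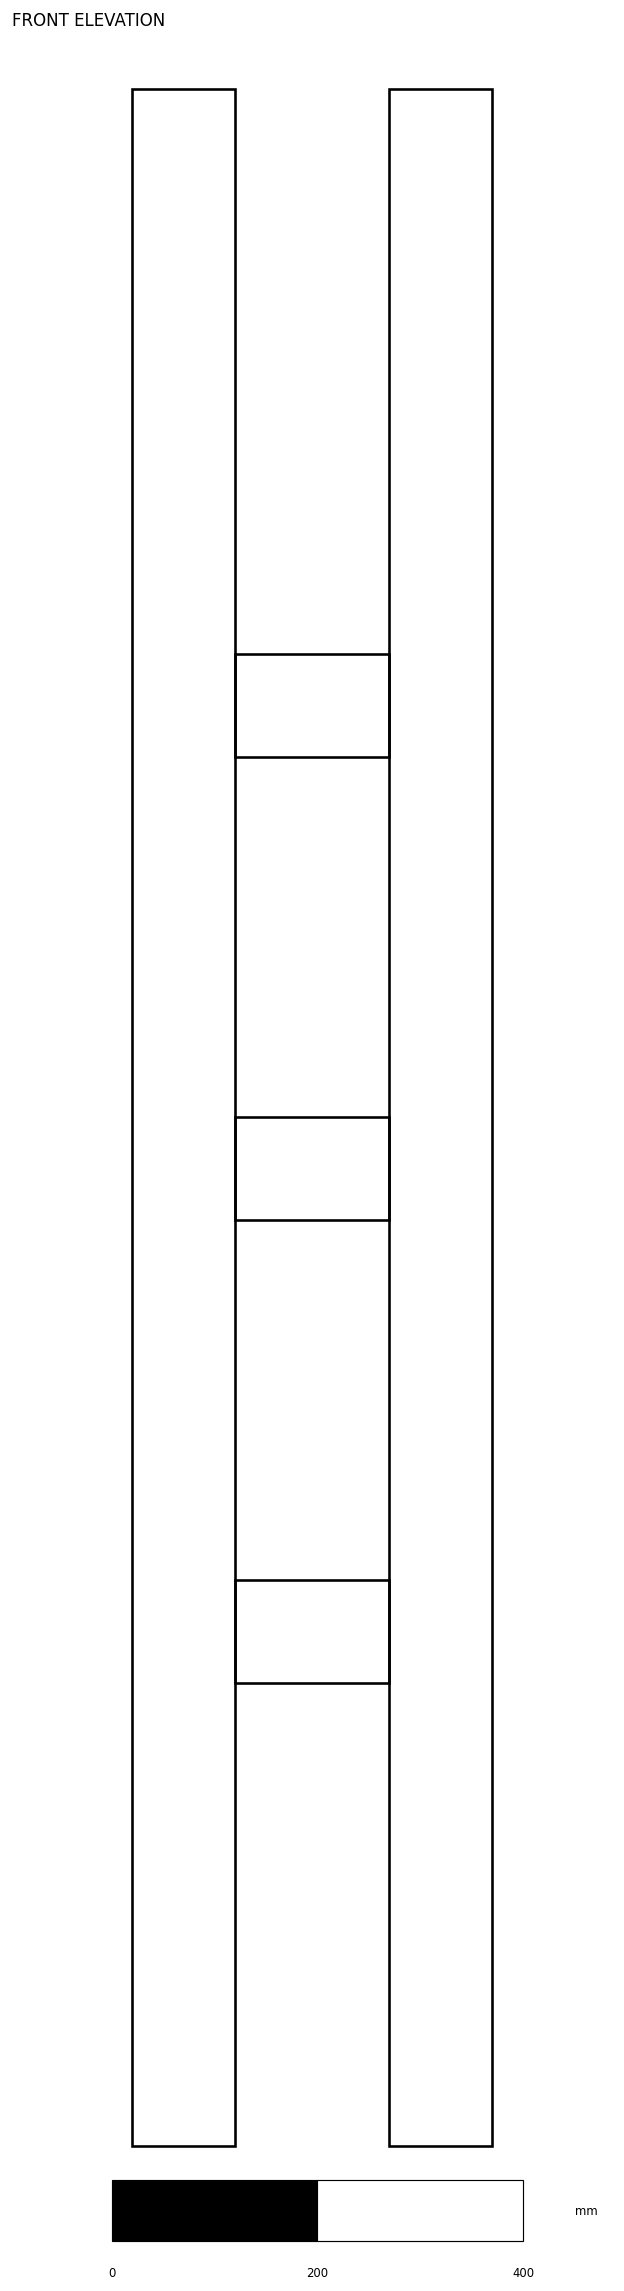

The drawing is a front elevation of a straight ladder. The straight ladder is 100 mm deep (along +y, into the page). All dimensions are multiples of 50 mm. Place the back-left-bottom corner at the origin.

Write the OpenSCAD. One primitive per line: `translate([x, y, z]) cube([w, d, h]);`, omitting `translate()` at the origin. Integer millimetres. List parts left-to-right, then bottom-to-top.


cube([100, 100, 2000]);
translate([100, 0, 450]) cube([150, 100, 100]);
translate([100, 0, 900]) cube([150, 100, 100]);
translate([100, 0, 1350]) cube([150, 100, 100]);
translate([250, 0, 0]) cube([100, 100, 2000]);
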